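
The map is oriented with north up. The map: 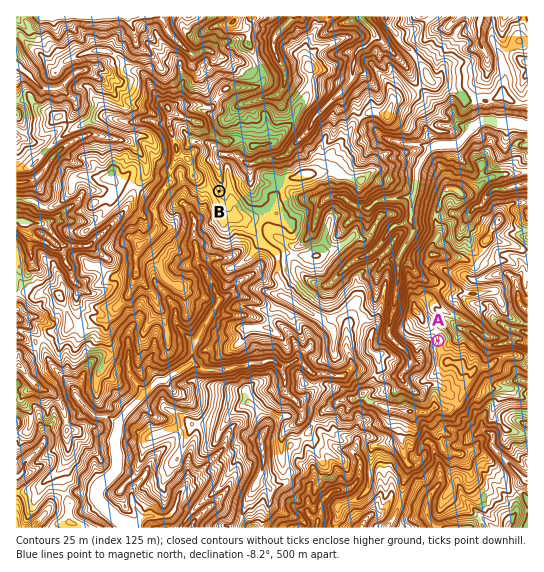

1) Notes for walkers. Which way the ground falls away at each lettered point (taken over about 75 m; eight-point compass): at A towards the W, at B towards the NE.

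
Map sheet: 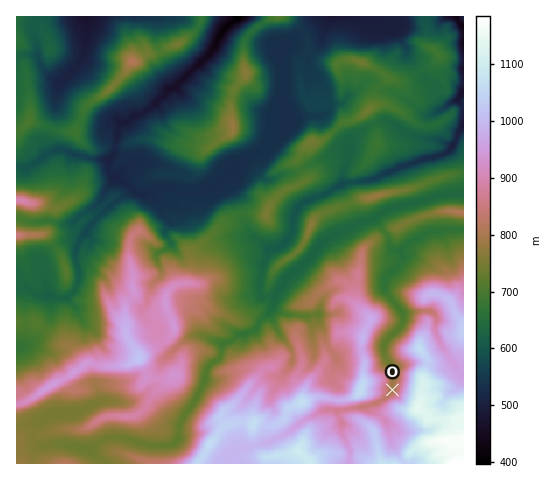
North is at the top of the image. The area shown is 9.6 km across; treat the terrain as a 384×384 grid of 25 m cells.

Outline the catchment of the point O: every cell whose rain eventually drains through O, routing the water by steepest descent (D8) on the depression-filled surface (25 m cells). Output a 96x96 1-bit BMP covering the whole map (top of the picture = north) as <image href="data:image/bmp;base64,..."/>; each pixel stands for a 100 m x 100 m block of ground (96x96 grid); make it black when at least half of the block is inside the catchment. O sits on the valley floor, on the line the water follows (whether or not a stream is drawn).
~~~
<image width="96" height="96" href="data:image/bmp;base64,Qk2+BAAAAAAAAD4AAAAoAAAAYAAAAGAAAAABAAEAAAAAAIAEAAATCwAAEwsAAAIAAAAAAAAA////AAAAAAAAAAAAAAAAAAAf//8AAAAAAAAGA4P///8AAAAAAAAP5/////8AAAAAAAAf//////8AAAAAAAAf//////8AAAAAAAAf//////8AAAAAAAAf//////8AAAAAAAAf//////8AAAAAAAAY//////8AAAAAAAAAf/////8AAAAAAAAAP////wAAAAAAAAAAP////AAAAAAAAAAAD///wAAAAAAAAAAAA///gAAAAAAAAAAAAAB/gAAAAAAAAAAAAAA/gAAAAAAAAAAAAAAAAAAAAAAAAAAAAAAAAAAAAAAAAAAAAAAAAAAAAAAAAAAAAAAAAAAAAAAAAAAAAAAAAAAAAAAAAAAAAAAAAAAAAAAAAAAAAAAAAAAAAAAAAAAAAAAAAAAAAAAAAAAAAAAAAAAAAAAAAAAAAAAAAAAAAAAAAAAAAAAAAAAAAAAAAAAAAAAAAAAAAAAAAAAAAAAAAAAAAAAAAAAAAAAAAAAAAAAAAAAAAAAAAAAAAAAAAAAAAAAAAAAAAAAAAAAAAAAAAAAAAAAAAAAAAAAAAAAAAAAAAAAAAAAAAAAAAAAAAAAAAAAAAAAAAAAAAAAAAAAAAAAAAAAAAAAAAAAAAAAAAAAAAAAAAAAAAAAAAAAAAAAAAAAAAAAAAAAAAAAAAAAAAAAAAAAAAAAAAAAAAAAAAAAAAAAAAAAAAAAAAAAAAAAAAAAAAAAAAAAAAAAAAAAAAAAAAAAAAAAAAAAAAAAAAAAAAAAAAAAAAAAAAAAAAAAAAAAAAAAAAAAAAAAAAAAAAAAAAAAAAAAAAAAAAAAAAAAAAAAAAAAAAAAAAAAAAAAAAAAAAAAAAAAAAAAAAAAAAAAAAAAAAAAAAAAAAAAAAAAAAAAAAAAAAAAAAAAAAAAAAAAAAAAAAAAAAAAAAAAAAAAAAAAAAAAAAAAAAAAAAAAAAAAAAAAAAAAAAAAAAAAAAAAAAAAAAAAAAAAAAAAAAAAAAAAAAAAAAAAAAAAAAAAAAAAAAAAAAAAAAAAAAAAAAAAAAAAAAAAAAAAAAAAAAAAAAAAAAAAAAAAAAAAAAAAAAAAAAAAAAAAAAAAAAAAAAAAAAAAAAAAAAAAAAAAAAAAAAAAAAAAAAAAAAAAAAAAAAAAAAAAAAAAAAAAAAAAAAAAAAAAAAAAAAAAAAAAAAAAAAAAAAAAAAAAAAAAAAAAAAAAAAAAAAAAAAAAAAAAAAAAAAAAAAAAAAAAAAAAAAAAAAAAAAAAAAAAAAAAAAAAAAAAAAAAAAAAAAAAAAAAAAAAAAAAAAAAAAAAAAAAAAAAAAAAAAAAAAAAAAAAAAAAAAAAAAAAAAAAAAAAAAAAAAAAAAAAAAAAAAAAAAAAAAAAAAAAAAAAAAAAAAAAAAAAAAAAAAAAAAAAAAAAAAAAAAAAAAAAAAAAAAAAAAAAAAAAAAAAAAAAAAAAAAAAAAAAAAAAAAAAAAAAAAAAAAAAAAAAAAAAAAAAAAAAAAAAAAAAAAAAAAAAAAAAAAAAAAAAAAAAAAAAAAAAAAAAAAAAAAAAAAAA="/>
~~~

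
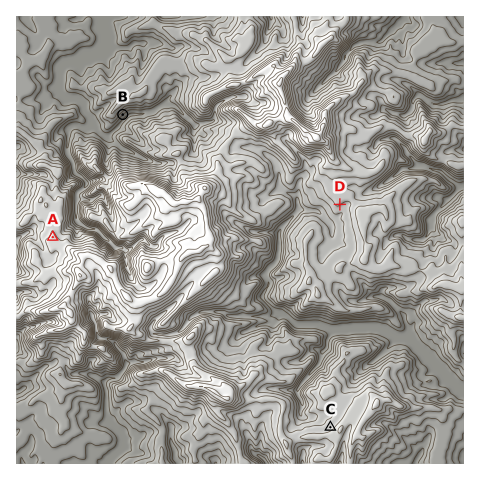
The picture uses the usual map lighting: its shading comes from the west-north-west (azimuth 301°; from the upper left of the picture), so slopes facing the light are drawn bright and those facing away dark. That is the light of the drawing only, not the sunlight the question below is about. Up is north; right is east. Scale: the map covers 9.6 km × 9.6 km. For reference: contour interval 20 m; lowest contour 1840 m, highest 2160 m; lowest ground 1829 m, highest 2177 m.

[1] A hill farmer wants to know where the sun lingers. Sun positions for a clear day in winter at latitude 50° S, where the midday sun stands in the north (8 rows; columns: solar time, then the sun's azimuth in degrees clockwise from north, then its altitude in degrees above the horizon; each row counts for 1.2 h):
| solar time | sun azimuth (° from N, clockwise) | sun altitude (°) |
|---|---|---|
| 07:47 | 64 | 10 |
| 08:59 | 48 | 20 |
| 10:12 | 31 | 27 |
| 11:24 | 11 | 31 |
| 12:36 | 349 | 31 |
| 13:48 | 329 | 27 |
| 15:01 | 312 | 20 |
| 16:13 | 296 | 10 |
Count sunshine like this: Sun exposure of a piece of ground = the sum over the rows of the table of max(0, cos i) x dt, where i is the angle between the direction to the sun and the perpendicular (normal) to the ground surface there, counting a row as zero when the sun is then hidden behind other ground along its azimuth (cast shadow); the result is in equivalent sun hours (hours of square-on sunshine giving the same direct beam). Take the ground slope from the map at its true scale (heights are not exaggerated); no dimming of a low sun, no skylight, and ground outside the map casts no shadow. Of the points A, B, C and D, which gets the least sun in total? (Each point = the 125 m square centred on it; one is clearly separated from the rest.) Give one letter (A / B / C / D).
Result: B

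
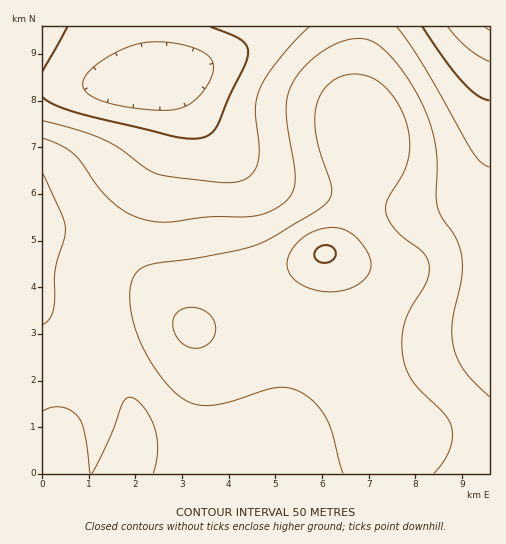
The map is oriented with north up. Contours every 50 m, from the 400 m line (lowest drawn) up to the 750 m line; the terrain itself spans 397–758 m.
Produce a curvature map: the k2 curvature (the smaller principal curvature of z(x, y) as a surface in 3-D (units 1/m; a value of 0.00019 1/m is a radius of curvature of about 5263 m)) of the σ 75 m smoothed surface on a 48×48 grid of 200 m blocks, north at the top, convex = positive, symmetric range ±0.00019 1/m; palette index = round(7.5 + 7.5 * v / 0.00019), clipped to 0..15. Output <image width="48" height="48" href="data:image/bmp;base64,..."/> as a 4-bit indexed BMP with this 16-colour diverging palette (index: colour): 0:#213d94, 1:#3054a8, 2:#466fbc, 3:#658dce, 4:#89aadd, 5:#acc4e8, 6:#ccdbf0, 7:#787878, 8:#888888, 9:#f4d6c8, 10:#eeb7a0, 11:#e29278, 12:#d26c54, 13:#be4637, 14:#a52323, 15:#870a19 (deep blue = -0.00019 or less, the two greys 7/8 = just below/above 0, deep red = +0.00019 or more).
<image width="48" height="48" href="data:image/bmp;base64,Qk32BAAAAAAAAHYAAAAoAAAAMAAAADAAAAABAAQAAAAAAIAEAAATCwAAEwsAABAAAAAAAAAAlD0hAKhUMAC8b0YAzo1lAN2qiQDoxKwA8NvMAHh4eACIiIgAyNb0AKC37gB4kuIAVGzSADdGvgAjI6UAGQqHAEIkd2MiRnd3d3d3d3d3d3eIiIiIiIh3d0Ikd3UiNmZ3d3d3d3d3d3eIiIiIiIiHd0Ikd4YyJWZmd3d3d3d3d3eIiIiJmZiHd0Ikd4dCJGZmZnd3d3d3d3d4iIiZmZiIdzIlZ4dCJGZmZmZ3d3d3d3d3eIiJmZmIdyIjVodCJGZmZmZmd3d3d3d3d4iIiZmIdzM0VodCE2ZmZmZmZnd3d3d3d3eIiImId0RFZ4dBFGZmd3d2Zmd3d3d3d3d3eIiId1VWeIYxFGd3d3d3Zmd3d3d3d3d3d3d4d2ZniHUhJXd3d3d3ZmZ3d3d3d3d3d3d3d3d4iHQRNniIiId3dmZ3d3d3d3d3ZmZmZniIiGMRN4iIiIh3dmZ3d3d3d3d3ZmZmZoh3h1ISWJmZmYh3dmZnd3d3d3d3ZmZmVXd3hkETaJmZmZiHdmZnd3d3d3d3ZmZmZXd3dTEUeZmqqZiHdmZnd3d3d3d2ZmZmZnd3dCEliZmqqZiHZmZmdmZnd3ZmZmZmZnd3YxE2iZmqqZh3ZmZmZmZmZmZmZmZmdnd3UhJHiJmZmYh2ZVVVVVVWZmZmZmZndnd2QhNXiImZmIdmVVVVVVVWZnd3d3ZmZnd2MSRniIiZiHZmVVREREVWZ3iIiHdmZnZlISV3d4iIh3ZmVUREVVVWZ4iImZdmZnZUITZ3d3iId3dmVURFaIZVZ3iImph2ZnZUISRnd3d3d3d2ZURGnep1Vnd4mphmVodlMjRWZ3d3d4d2ZURGv/2GVmd4mpdlVoh2VERWZ3d3eId2ZURGv/6GVmd3iYdlVoh2ZVVmZmZ3eId2VURFjLhUVWZmZ3ZVVoh3ZmZmZmZ3d3d2VERDMzIiNFVUVVVVZnd3d2ZmZmZ3d3d2VUQyEAABI0RERFVmZnd3d3dmZmZ3d3d2VUQyEAASM0RERVZmZ3d3d3dmVmZ3d3dlREMyIhIjRFVVVWZVZ3d3d3ZmZWZ3d3ZUREMzMzREVWZmZVZVVnd3d3dmZWZnd2VERENEVVVmZ3d3ZlZVVod3d3dmZmZ3d1RERERVZmd3iIiHdlVVRYd3d3d2Z3d3dlREREVWd3iIiZmIdlVVRIh3d3d3d3dmZUREVVVneImZmZmYdmVVRIiId3d3d3ZlVERFVVZ4iZmaqqqZh2VVRIiId3d3d3ZVRERVZmZ4iZmqqqqZh2VURHd3d3d3d2VEREVWdmZ4iZmqqqqph2VURDNEVWZmZlREREVnd2d4iZmaqqqph2VURAAAARIjNEM0RFZnh3d4iZmZqqmZh2VERAAAAAAAABIzRWZ3iHeImZmZmZmZh1RERBAAAAAAAAASNGd4iIeImZmZmZiIh1VERUQyEQAAAAAAAjRXiIeJmpmYiIiIdlVVVWZlVEMyEQAAAAEjRnd4mpmIiId3d2VVVnd3ZmZlVEMhAAAAE0VniZmId3d3d2VVZnd3d3dmZmVVQyEAABNFZ4iIiHeIh2VWZXd3d3dmZmZmZlQyEAAjRXeIiIiIh2VmVHd3d3d2VWZnd3dlMhABNFZ3iIh3dmZUIQ=="/>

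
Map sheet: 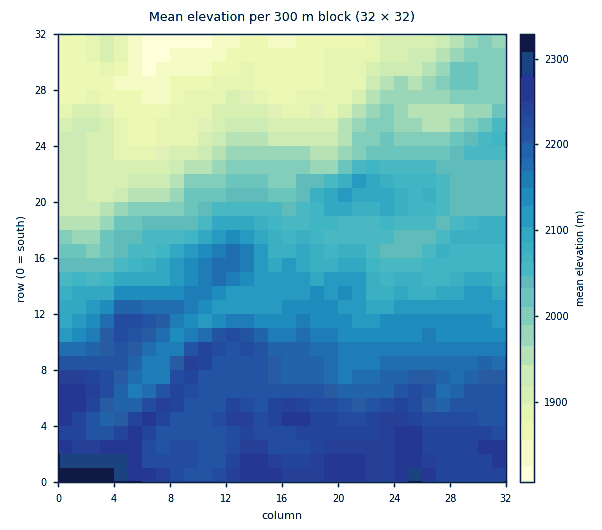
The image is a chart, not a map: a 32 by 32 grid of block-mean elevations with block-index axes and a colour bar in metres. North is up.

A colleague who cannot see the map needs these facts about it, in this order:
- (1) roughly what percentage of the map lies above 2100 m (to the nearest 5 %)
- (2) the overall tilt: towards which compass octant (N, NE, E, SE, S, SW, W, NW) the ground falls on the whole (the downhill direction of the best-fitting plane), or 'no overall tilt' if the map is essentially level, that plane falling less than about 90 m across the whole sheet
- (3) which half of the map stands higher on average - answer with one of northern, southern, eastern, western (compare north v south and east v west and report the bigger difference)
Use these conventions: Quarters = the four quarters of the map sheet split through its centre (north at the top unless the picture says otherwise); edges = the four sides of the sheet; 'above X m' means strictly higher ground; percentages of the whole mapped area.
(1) About 45 % of the map lies above 2100 m.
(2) The general tilt is down to the north (the land rises towards the south).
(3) On average the southern half of the map is the higher ground.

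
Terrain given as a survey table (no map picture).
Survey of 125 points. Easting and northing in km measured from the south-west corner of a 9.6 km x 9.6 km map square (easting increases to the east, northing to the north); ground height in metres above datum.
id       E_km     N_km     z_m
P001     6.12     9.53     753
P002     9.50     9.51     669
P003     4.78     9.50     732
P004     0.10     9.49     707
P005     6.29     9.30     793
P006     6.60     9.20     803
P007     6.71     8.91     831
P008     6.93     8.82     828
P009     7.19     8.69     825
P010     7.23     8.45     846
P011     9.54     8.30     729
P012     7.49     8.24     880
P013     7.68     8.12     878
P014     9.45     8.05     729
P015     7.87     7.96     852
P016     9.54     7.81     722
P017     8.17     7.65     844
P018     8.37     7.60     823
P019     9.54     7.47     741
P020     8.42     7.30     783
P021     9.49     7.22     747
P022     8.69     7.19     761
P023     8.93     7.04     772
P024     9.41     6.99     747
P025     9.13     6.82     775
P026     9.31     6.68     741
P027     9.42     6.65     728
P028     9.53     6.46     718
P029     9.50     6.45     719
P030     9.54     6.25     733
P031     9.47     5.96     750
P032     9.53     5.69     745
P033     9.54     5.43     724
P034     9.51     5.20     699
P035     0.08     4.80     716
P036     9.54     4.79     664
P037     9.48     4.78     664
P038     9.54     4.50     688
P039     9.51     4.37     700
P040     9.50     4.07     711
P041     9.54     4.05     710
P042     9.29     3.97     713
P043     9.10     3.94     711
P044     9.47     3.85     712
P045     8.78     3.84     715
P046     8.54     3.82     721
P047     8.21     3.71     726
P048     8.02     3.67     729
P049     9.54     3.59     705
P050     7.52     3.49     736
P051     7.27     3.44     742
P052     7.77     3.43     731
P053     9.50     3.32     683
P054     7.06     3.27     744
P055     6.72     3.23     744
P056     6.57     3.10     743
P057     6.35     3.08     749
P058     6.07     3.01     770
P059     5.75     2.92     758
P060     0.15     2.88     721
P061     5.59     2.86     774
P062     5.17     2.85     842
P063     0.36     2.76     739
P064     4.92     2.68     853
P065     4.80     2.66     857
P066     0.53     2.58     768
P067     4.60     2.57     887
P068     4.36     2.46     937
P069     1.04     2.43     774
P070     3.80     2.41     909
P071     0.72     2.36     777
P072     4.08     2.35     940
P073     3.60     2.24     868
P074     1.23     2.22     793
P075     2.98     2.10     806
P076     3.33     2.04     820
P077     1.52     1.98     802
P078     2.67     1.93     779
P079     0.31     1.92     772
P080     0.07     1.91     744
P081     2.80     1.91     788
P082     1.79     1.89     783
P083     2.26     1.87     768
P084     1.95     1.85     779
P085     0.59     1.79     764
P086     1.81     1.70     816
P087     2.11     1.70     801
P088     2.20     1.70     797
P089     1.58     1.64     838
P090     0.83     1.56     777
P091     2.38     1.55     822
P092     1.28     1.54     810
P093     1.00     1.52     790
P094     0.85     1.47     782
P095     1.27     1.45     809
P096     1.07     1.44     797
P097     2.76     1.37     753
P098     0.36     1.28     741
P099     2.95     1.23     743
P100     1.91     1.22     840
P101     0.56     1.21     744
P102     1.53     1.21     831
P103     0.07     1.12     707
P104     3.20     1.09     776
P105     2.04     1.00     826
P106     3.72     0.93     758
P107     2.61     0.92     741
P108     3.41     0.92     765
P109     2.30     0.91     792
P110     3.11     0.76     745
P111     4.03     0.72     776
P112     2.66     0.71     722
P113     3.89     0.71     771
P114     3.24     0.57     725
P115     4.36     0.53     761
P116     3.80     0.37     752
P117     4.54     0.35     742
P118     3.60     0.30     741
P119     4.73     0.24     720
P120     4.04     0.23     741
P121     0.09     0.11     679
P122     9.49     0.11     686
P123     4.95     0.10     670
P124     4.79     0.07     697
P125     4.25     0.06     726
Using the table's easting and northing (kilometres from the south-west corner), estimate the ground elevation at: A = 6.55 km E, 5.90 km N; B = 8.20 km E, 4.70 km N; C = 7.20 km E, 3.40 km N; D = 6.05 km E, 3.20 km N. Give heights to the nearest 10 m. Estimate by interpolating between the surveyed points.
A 820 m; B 700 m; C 740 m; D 780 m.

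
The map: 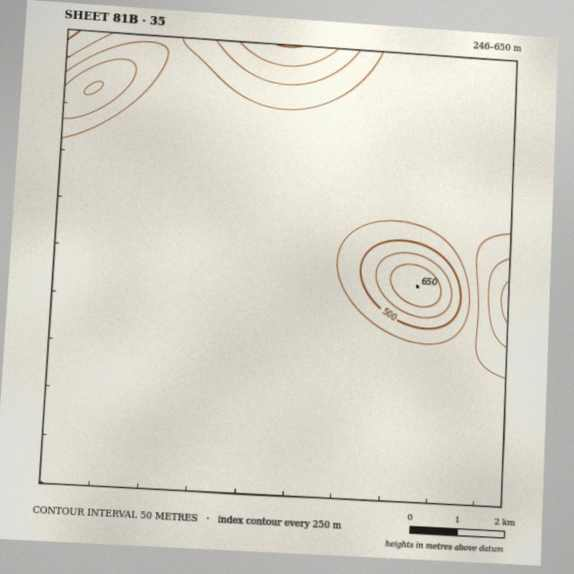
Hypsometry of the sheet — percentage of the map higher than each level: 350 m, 96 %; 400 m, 90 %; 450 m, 6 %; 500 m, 3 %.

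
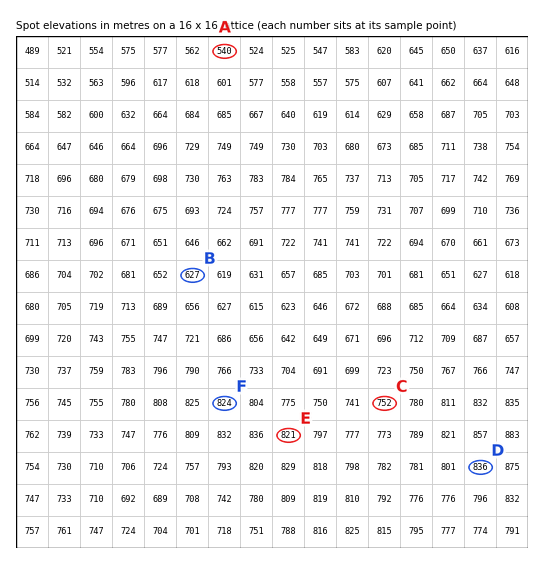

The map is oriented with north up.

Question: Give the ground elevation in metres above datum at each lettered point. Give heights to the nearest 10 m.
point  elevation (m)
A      540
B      630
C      750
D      840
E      820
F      820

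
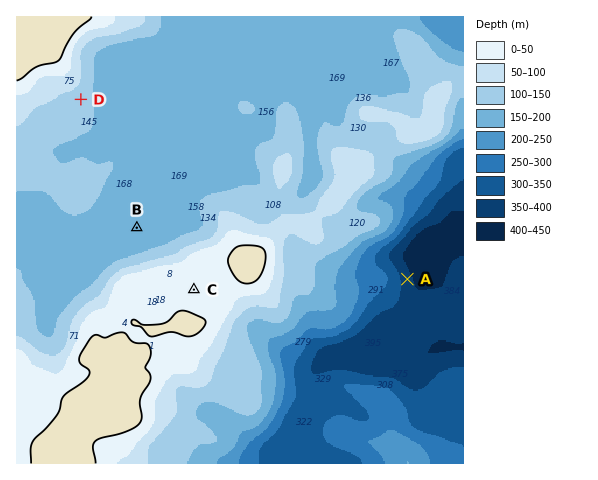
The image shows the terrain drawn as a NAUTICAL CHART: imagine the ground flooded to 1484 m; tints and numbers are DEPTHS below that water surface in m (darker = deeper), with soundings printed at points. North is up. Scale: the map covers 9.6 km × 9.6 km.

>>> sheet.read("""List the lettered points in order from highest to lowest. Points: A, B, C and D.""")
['C', 'D', 'B', 'A']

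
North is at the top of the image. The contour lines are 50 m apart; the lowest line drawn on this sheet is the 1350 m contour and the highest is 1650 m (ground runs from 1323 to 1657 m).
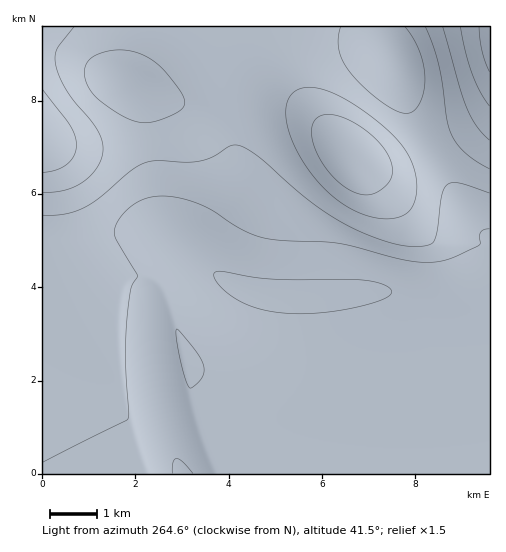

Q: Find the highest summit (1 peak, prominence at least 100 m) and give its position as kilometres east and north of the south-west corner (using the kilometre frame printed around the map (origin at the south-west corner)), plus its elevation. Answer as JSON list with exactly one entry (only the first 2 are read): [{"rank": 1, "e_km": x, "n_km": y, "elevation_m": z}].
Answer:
[{"rank": 1, "e_km": 5.51, "n_km": 3.81, "elevation_m": 1657}]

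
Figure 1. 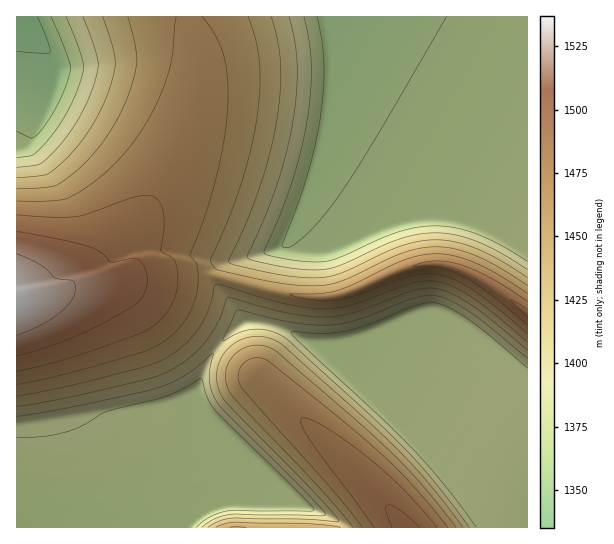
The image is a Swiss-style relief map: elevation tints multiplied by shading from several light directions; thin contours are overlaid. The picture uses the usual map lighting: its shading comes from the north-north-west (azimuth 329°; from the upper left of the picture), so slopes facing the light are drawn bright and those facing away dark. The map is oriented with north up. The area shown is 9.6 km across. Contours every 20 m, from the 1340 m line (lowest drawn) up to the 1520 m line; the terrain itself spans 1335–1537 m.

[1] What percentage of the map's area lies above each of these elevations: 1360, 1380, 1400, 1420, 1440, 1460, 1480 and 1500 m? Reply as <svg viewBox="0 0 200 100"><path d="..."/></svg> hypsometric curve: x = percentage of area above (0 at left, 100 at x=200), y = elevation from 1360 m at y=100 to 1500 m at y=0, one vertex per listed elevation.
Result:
<svg viewBox="0 0 200 100"><path d="M185 100l-74-14-13-15-14-14-17-14-21-14-25-15-12-14"/></svg>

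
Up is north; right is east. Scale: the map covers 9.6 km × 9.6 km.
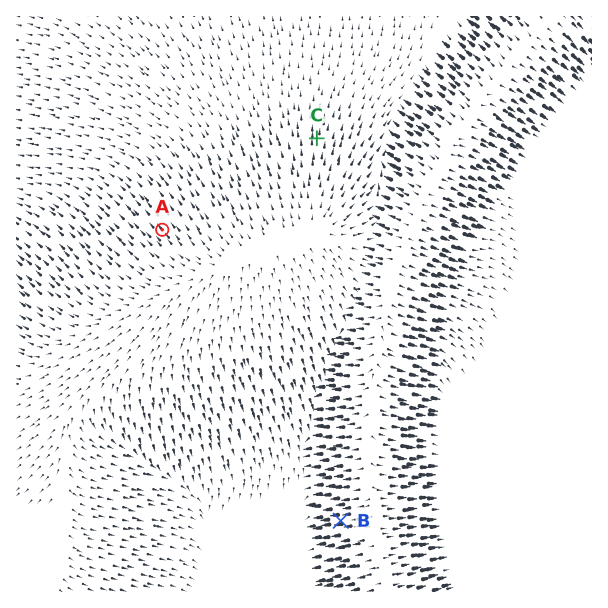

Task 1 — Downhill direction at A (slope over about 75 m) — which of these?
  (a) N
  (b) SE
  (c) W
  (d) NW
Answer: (d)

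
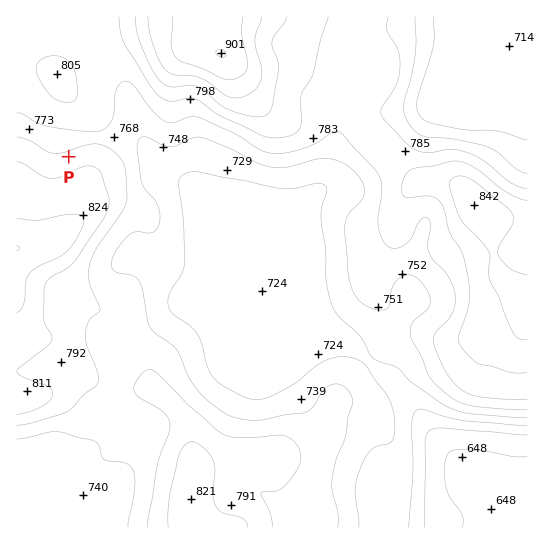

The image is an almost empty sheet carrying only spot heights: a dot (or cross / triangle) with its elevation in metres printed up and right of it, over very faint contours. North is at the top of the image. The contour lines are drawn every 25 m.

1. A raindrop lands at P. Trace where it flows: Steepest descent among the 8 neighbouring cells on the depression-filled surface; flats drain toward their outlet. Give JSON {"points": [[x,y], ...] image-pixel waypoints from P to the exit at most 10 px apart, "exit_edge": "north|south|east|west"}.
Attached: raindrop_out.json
{"points": [[69, 157], [70, 146], [81, 138], [91, 138], [102, 138], [113, 138], [123, 138], [134, 138], [145, 147], [154, 158], [162, 169], [173, 175], [183, 181], [194, 191], [205, 202], [215, 213], [226, 223], [237, 234], [247, 245], [258, 255], [269, 266], [279, 277], [290, 287], [301, 298], [311, 309], [322, 319], [333, 330], [343, 341], [354, 351], [365, 359], [375, 367], [386, 377], [397, 387], [407, 398], [417, 409], [423, 419], [433, 430], [443, 441], [453, 451], [459, 462], [470, 473], [481, 483], [483, 494], [494, 495], [505, 495], [515, 495], [526, 495], [527, 495]], "exit_edge": "east"}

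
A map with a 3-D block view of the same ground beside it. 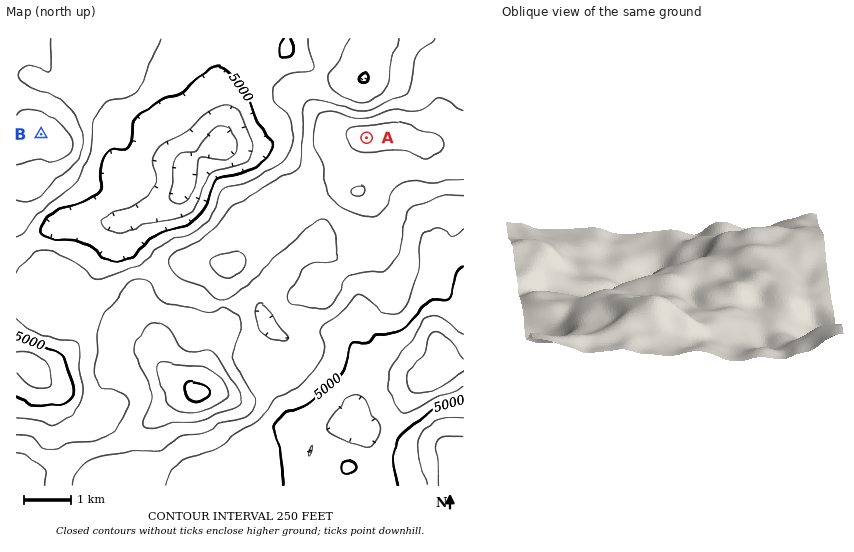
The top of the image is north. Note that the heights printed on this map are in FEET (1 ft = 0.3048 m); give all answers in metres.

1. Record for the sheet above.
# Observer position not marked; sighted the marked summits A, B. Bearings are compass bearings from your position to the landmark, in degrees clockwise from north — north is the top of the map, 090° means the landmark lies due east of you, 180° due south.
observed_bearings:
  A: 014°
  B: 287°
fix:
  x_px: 344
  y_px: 227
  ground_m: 1710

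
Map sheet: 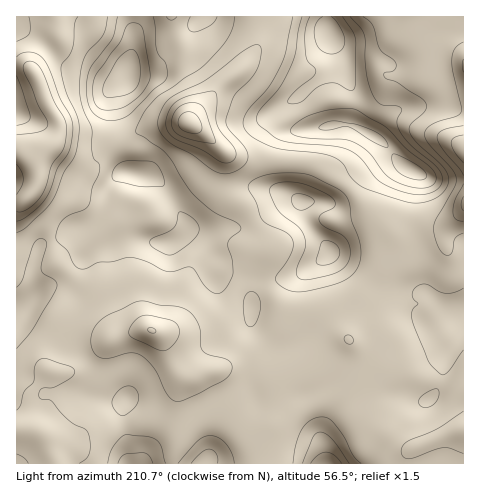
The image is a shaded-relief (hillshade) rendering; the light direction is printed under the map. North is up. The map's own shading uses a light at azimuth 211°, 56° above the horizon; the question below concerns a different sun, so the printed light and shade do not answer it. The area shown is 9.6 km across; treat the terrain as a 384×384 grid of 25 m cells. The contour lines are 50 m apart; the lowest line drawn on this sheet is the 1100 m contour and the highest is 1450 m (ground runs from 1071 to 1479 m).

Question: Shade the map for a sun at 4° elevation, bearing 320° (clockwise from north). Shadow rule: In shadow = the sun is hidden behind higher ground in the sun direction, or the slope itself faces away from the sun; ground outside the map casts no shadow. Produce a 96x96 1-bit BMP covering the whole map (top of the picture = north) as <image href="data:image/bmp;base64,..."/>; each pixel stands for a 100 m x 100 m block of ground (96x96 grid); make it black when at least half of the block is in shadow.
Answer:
<image width="96" height="96" href="data:image/bmp;base64,Qk2+BAAAAAAAAD4AAAAoAAAAYAAAAGAAAAABAAEAAAAAAIAEAAATCwAAEwsAAAIAAAAAAAAA////AAAAAAAAAAAHAB4AAAAAAAAAAAADAAwAAAAAAAAAAAADAAAAAAAAAAAAAAAAAAAAAAAACAAAAAAAAAAAAAAAH4AAAAAAAAAAAAAAD/8AAAAAAAAAAAAAB/8gAAAAAAAAAAAAA//wAAAAAAAAAAAAAf/wAABwAAAAAAAAAP/gAAD4AAAAAAAAAf8AAAD4AAAAAAAAAP8AAADwAAAAAAAAAP4AAABwAAAAAAAAAD4AAAAAAAAAAAAAAB8AAAAAAAAAAAAAAB8AAAAAAAAAAAAAAA8AAAAAAAAAAAAAAA8DgAAAAAAAAAAAAA8PwAAAAAAAAAAAAA8/4AAAAAAAAAAAAA//wAAAACAAAAAAAAf/wAAAACAAAAAAAAf/wAAAAAAAAAAAAAf/wAAAAAAAAAAAAAP/wDAAAAAAAAAAAAH/4HwfAAAAAAAAAAH/4P//gAAAAAAAAAD/4P//4AAIAAH/AAB/4P//8AAMAAP/gAB/4H//8AAMAA//gAA/4H//8AAOAB//gAAf4B//8AAGAH//AAAf4AP/4AAEA///AAAPwAH5wAAAD///AAAHwABgAAAAH///AAADgAAAAAAAP//+AAAAAAAADAAAH//+AAAAAAAAPgAAD//8AAAAAMAAfgAAB//8AAAAAeAA/wAAA//8AAAAAceB/wAAAf/4AAAGAc+B/4AAAH/4AAAHAAeY/8AAAB/4AAAHAAMA/8AAAA/wAAECAAAAf+AAAAfwAAcAAAAAP+AAAAPgAB8AAAAAD+AAAAHAAD8AAAAAB+AAAABgAH8AAAAAAcAAAADAAP8AAAAAAAAAAH/AAf8AAAAAAAAAAf/Af/8AAAAAAAAAB//B//8AAAAAAAAAB/+H//8AAAAOAAAAB/+f///gAAA/AAAAA/8////wAB//AAAAAAB////4AB//AAAAAAD////4AA//AAAAAAP////4AA/+AeAAAA/////wAAf+B/AAAD/////wAAGMD/gAAH/4f//gAAAAP/wAAf/4ADkAAAAAf/wAD//4AAMCAAAA//4AP//wAA8PgAAB//4A///wAB8fgAAf//4B///wAH8/wAD///4D///wAP//wAH///wH///gA///wAf///wP///AB///gA////gAH/+AH///gB////AAAH8AP///AB////AAAAAAf//8AD////AAAAAAf//8AH////AAAAAAP//8AH////AAAAAAH/P8AD////gAAAAAA4D8AB////gAAAAHAAD4AA////wAAOAfgAD4AAf///4AAOA/wAD+AAH///4AAGB/wAH+AAD///+AAAB/gAH+AAB////AAAD/gAP+AAB////gAAH/gAP+AAB/9//wAAf/AAf+AAA/4f/wAA//AAf8AAA/Yf/wAB/+AAf8AAA/AP/wAD/+AAf8AAA/AH/wAB/+AAf4AAAfgH/wAA/+AAfwAAAfgP/gAAf8AAMAAAAfA//AAAP8AAAAAAAfA//AAAAcAAAAAAAPAf+AAAAAAAAAAAAPAP+AAAAAAAAAAAAGAD8AAAAAAAA="/>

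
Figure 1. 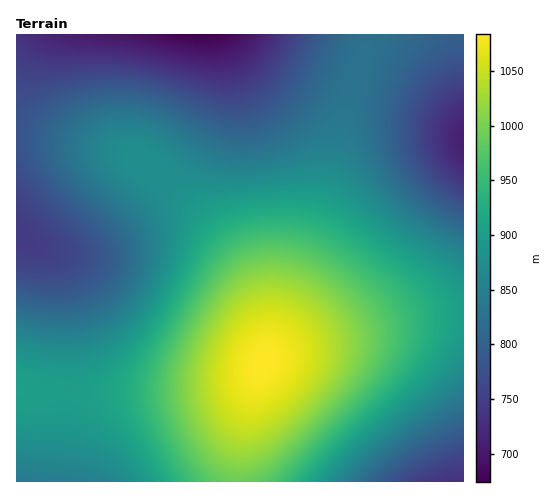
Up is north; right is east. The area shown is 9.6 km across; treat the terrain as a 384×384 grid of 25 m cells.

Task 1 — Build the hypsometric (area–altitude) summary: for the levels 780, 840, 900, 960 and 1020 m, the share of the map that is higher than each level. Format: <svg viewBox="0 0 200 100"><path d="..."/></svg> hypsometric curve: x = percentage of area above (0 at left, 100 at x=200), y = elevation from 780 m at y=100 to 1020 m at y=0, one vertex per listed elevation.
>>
<svg viewBox="0 0 200 100"><path d="M168 100l-45-25-47-25-33-25-23-25"/></svg>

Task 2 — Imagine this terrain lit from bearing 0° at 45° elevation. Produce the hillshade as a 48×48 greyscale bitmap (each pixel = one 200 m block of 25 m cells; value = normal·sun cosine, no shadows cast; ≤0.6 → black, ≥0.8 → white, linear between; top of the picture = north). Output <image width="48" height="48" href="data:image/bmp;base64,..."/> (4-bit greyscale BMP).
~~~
<image width="48" height="48" href="data:image/bmp;base64,Qk32BAAAAAAAAHYAAAAoAAAAMAAAADAAAAABAAQAAAAAAIAEAAATCwAAEwsAABAAAAAAAAAAAAAAABEREQAiIiIAMzMzAERERABVVVUAZmZmAHd3dwCIiIgAmZmZAKqqqgC7u7sAzMzMAN3d3QDu7u4A////AGZmZmZmZmZmZmVVVVVURERERERERERVVWZmZmZmZmZmZmVVVVVURERERERERERVVWZmZmZmZmZmZmZlVVVVREREMzMzREREVWZmZmZmZmZmZmZmVVVVRERDMzMzM0RERWZmZmZmZmZmZmZmZlVVVEREMzMzM0RERWZmZmZmZmZmZmZmZmVVVUREMzMzMzRERGZ3d3d3d3d3dmZmZmZlVVRERDMzM0RERHd3d3d3d3d3d3d3ZmZmVVVERERERERERHd4iIiIh3d3d3d3d3ZmZVVVRERERERERYiIiIiIiIiIiHd3d3d2ZmVVVVREREREVYmZmZmZmYiIiIiIh3d3dmZmVVVVVVVVVZmZmZmZmZmZmIiIiIh3d3dmZmZlVVVVVaqqqqqqqqmZmZmZiIiIiHd3d2ZmZmZmZru7u7u6qqqqqZmZmZmIiIiId3d3dmZmZru7u7u7u6qqqqmZmZmZmYiIiIh3d3d3ZrzMy7u7u7uqqqqqqZmZmZmZmIiIiHd3d8zMzMy7u7u6qqqqqqqqqZmZmZmYiIiHd8zMzMy7u7u6qqqqqqqqqqqqmZmZmYiIiMzMzMu7u7u6qqqqqqqqqqqqqqqZmZmYiMzMu7u7u7qqqqqqu7u7uqqqqqqqmZmZmcu7u7u7qqqqqqqru7u7u7u6qqqqqqqZmbu7u6qqqqqqqqqru7u7u7u7uqqqqqqqqruqqqqZmZmZqqqru7u7u7u7u7uqqqqqqqqpmZmYiImZmqqru7u7u7u7u7u7u7u7u5mZiIiIiIiImaqru7u7u7u7u7u7u7u7u5iIh3d3d3eIiZqru7zMy7u7u7u7u7u8zIh3d2ZmZnd4iZqru7zMy7u7u7u7u7zMzId3ZmZmZmZ3iZqru8zMy7u7u7u7u7zMzHd2ZmVVVmZ3iJqru8zMy7u7u7u7u7zMzHdmZlVVVmZ3iJqru8zMy7u7u6u7u7zMzHZmZVVVVmZ3iZqru8zMy7u7uqqru7vMzHZmZlVWZmd4iZqru8zMu7u7qqqqu7u7vHZmZmZmZneIiaqru8zLu7u6qqqqqru7u3d2ZmZnd3iImaq7u7y7u7uqqqqqqqqqu3d3d3d3iIiZmqq7u7u7u7qqqqqZqqqqqnd4iIiIiZmaqqu7u7u7u6qqqZmZmZmZmYiIiZmZmqqqu7u7u7u7uqqqmZmZmIiIiIiZmaqqqru7u7u7u7u7uqqpmZmIiIiHd5mZqqq7u7u8zMy7u7u7qqqZmZiIiHd3d5mqq7u7zMzMzMzLu7u6qqqZmYiId3d2Zpmqu7vMzMzMzMzMu7u6qqmZmYiHd3ZmZpqqu8zMzN3czMzMu7uqqqmZmIiHd3ZmVZqru8zM3d3dzMzLu7uqqqmZmIiHd2ZmVaqru8zM3d3dzMzLu7uqqpmZmIiHd2ZmVaqru8zMzd3czMzLu7qqqpmZmYiHd3ZmZZqru7zMzMzMzMy7u7qqqpmZmYiId3dmZpqqu7vMzMzMzMu7u7qqqqmZmZiIh3d2Zpqqq7u7zMzMzLu7u7qqqqmZmZiIiHd3Zg=="/>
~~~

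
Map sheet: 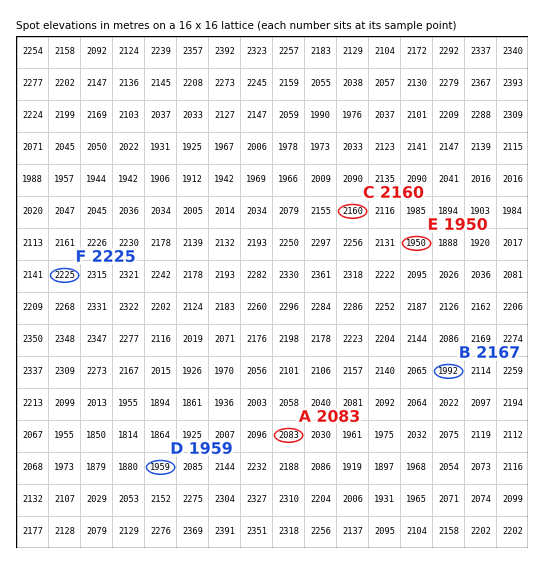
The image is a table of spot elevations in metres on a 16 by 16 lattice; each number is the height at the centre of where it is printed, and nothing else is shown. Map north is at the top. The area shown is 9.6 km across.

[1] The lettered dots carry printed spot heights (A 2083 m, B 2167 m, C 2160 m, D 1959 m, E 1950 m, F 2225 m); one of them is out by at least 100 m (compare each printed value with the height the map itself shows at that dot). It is B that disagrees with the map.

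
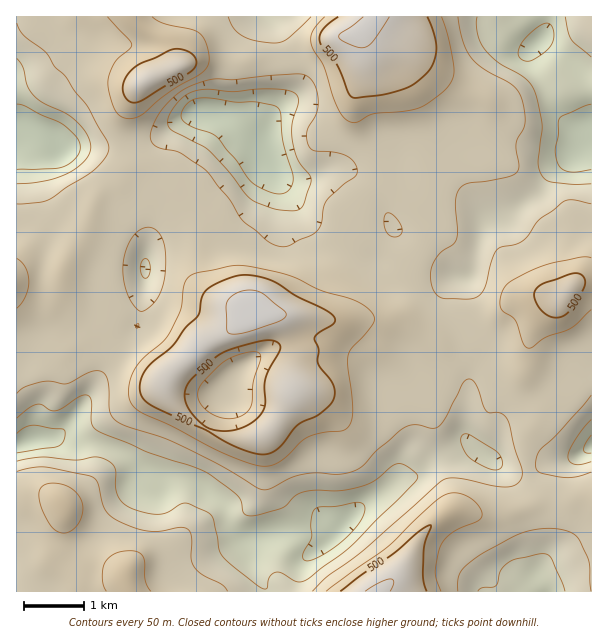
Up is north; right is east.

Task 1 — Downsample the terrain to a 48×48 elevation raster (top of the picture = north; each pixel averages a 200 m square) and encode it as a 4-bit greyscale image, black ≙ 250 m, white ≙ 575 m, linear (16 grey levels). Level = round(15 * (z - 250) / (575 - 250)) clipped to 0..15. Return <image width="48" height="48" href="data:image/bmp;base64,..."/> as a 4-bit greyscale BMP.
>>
<image width="48" height="48" href="data:image/bmp;base64,Qk32BAAAAAAAAHYAAAAoAAAAMAAAADAAAAABAAQAAAAAAIAEAAATCwAAEwsAABAAAAAAAAAAAAAAABEREQAiIiIAMzMzAERERABVVVUAZmZmAHd3dwCIiIgAmZmZAKqqqgC7u7sAzMzMAN3d3QDu7u4A////AHd4iJm7qId3d2VVVWib3u7cuXZVREM0Z3iIiJq7qHd3dlRFREZ5vN7cqHZlVENFZ3iIiJmrqHd2ZUM0QzRXis3cqHd2VURFZ3iIiImZmHd2VDMzMyI1aJvMuYd3ZlVWZ3iJmIiId3d2VDMjMyIiRnm8upiHd2Zmd4iaqYd3dmd2VDMzMyIhNWebu6mYiHd3d4ibuYdlVVZlREVUQyIiI1Z5q7qZiIh3eImruYdUQ0REM0VmVDMzI0VnmqqYiIh4iImqqHZDMzRDNFZ3ZVVVRERVeJiHd3d3iIiIh3ZDMzNEVneId2Z2ZURFZ3dmZnd3d2d2ZmVDM0RVZ4mZh3d3dlVVVmVUVndmVTNERERERVZniavLqIeId2ZWVVVEV3dlQxEiM0RFZneJu83dupiIiHdmZlRVZ3d2UiIiNEVnd4mru8zdy6qZmHd3d2VmZ3d3ZENDM1Z4iavLqZvN3MuqmHd3d2Znd3d3dmVVRFeJrMy5iIm93dy6mHd3d3Z3d3d3d3ZmZVeJzdy5h4m97tzKiHd3d3d3d4d3d3d3dmeJze25h4m93dy6iHd3d3d3eIh3d3d3d3d5vd3bmIis3cy5iIh3d3d3iIiHd3d3d3d4m83typirzMu5mIiHd3d3iJmHd3d3h3d3ibze3cu7zMu6mYiIiHd3iJmId3d3h3d3eJvd7u3dzMu6qZiIiHd3iaqZiIiIiHd3d4q83u7u7czLqZmIh3d4iau7qZiIiHd3d4ms3u7u7cy6qZmId3d4mrvMupmIiHd3Z3ms3u7u3LqpmYiId3d4mrzNy6mJiHd2Vnmrzd3cupmZiId3dmZnmrvMy6mJmHd2VXiZq7u6mYiIh3d3dlVniZq7y5iJmHd2VXiIiZiIiIiId3d3d2ZniImZqpiIiId3VniIiId3d3d3d3d3d3Zmd3iIiYiIiId3ZneId3d3d3d3d3d3d3ZWZnd4iHd3iIh3d3d3d3d2Zmd3d3d3d3ZVVmd3d3d3eIh3d3d3d3ZlVWd3d3d3d3ZVVWd3d3d3eIh3d3d3d2VENFd3d3d3d3ZmZVZnd2Znd4h3d3d3d1QyI1Z3d3d3d3d2ZmVWZkRFZ3eHd3d3dkIRE1Znd3d3d3d3d2VENCIiNXd3d3d3ZDERJFZnd3d3d3d3d2UyIhERE2d3d3dmQyEBJXd3d3d3d3d3d2UyERERE1d3d2ZUMhERNnd3d3d3d3d3d2UyERERJGeIh1QyIRERNnd4iIiId3d3d3UyEREjRniZl1MhERESNXeJqZiIiHeIh3UyISNFZ3iruXQhEiIiNWebuqqpmIiIh3UzMkVmd4m8y5dDNERERWirzMu7qZiIh2REQ0Vnd4m83cuHZ2ZmZniszMzLupiIdlREREZ3d4mr3d3Kh4d3d3m83dzMu5h3ZDNENFZ3eImavMzKmIiHd4rN7t3cy5dlQyIzRGd3eIiZqru6h3d3d5ve7u3dy5dUQyIjRXd3iIiaq7qph3dmZ5ze7u3dyoZUQzIkVnd3iImrupiId3ZVZorN7u7duoZURDM0Zw=="/>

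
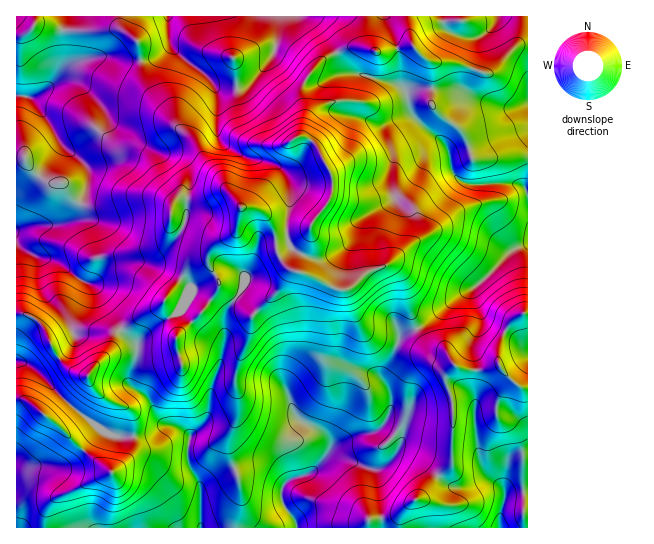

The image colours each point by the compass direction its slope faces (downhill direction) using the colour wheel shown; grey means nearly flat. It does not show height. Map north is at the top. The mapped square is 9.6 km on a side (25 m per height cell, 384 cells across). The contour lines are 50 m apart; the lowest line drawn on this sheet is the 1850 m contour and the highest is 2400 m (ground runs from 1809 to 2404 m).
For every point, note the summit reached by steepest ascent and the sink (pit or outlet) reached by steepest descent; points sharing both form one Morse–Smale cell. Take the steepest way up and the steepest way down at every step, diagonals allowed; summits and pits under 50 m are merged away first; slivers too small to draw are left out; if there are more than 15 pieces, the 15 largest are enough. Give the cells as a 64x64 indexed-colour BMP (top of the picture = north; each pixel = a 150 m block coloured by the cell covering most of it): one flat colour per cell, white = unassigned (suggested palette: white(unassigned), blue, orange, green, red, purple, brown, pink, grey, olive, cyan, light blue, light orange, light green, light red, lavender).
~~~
<image width="64" height="64" href="data:image/bmp;base64,Qk12CAAAAAAAAHYAAAAoAAAAQAAAAEAAAAABAAQAAAAAAAAIAAATCwAAEwsAABAAAAAAAAAA////ALR3HwAOf/8ALKAsACgn1gC9Z5QAS1aMAMJ34wB/f38AIr28AM++FwDox64AeLv/AIrfmACWmP8A1bDFAN3d3d3d3MzMzMzMwAAAERERERERERERAP///////wAA3d3d3d3czMzMzMzAAAAREREREREREREA////////8ADd3d3d3d3MzMzMzMAAABEREREREREREAAP///////wAN3d3d3d3czMzMzMwAAAEREREREREREQAAD///////AA3d3d3d3dzMzMzMzAAAARERERERERERAAAA//////+ZDd3d3d3d3MzMzMzMAAABEREREREREREAAAAP+Zn/+Zmd3d3d3d3czMzMzMAAAAEREREREREREQAAAACZmZmZmZ3d3d3d3QDMzMzMwAAAEREREREREREYgAAACImZmZmZkAAAAN3QAAzMzMzAAAARERERERERiIiIAAiIiJmZmZmQAAAAAAAAAMzMzAAAABEREREREYiIiIiIiIiImZmZmZAAAAAAAAAAAADMARAAERERERERGIiIiIiIiIiZmZmZkAAAAAAADuAAAAABERARERERERERGIiIiIiIiJmZmZmQAAAAAA7u7gAAARERERERERERERERERiIiIiImZmZmZAAAAAA7u7uAAERERERERERERERERERGIiIiIiZmZmZkAAAAA7u7uAAERERERERERERERERERERiIiIiJmZmZmQAAAA7u7uAAARERERERERERERERERERGIiIiImZmZmZAAAA7u7gAAAREREREREREREREREREREYiIiImZmZmZkAAA7u7gAAAREREREREREREREREREREYiIiIiZmZmZmQAA7u7gAAARERERERERERERERERERERiIiIiJmZmZkAAA7u6qAAABERERERERERERERERERERGIiIiImZmZkAAO7u6qqgAAARERERERERERERERERERERiIiIiLu7sAAO7u6qqqoAABERERERERERERERERERERGIiIiLu7uwAA7u7qqqqqAAERERERERERERERERERERERiIi7u7u7AADu7qqqqqoAERERERERERERERERERERERGIi7u7u7uwAO7uqqqqqqERERERERERERERERERERERERi7u7u7u7AA7uqqqqqqpBERERERERERERERERERERERESu7u7u7uwDuqqqqqqpERBERERERERERERERERERERERIru7u7u7sKqqqqqqpERERBERERERERERERERERERERIiIru7u7u7qqqqqqqkREREQREREREREREREREREREREiIiK7u7u7uqqqqqqkRERERBERERERERERERERERERESIiIiu7u7u6qqqqqkREREREQRERERERERERESIhERERIiIiIiu7u7qqqqpEREREREREEREREREREREiIiIRERIiIiIiIru7uqqqpERERERERERBERERERERIiIiIiIRIiIiIiIiK7u6qqREREREREREREQREREREREiIiIiIiIiIiIiIiIiu7pEREREREREREREREEREREREQZmYiIiIiIiIiIiIiIrtERERERERERERERERBEREREQBmZmYiIiIiIiIiIiIiIkREREREREREREREREERERERAAZmZiIiIiIiIiIiIiIiRERERERERERERERBEREREVV3dmZmYiIiIiIiIiIiIiJEREREREREREREERERERERVXd2ZmZiIiIiIiIiIiIiIkREREREREREREERERERERVVd3dmZmZiIiIiIiIiIiIiRERERDMzREREQxERERFVVVV3d3ZmZmYiIiIiIiIiIiJERERDMzMzMzMzMzMRFVVVVXd3dmZmZmIiIiIiIiIiIkRERDMzMzMzMzMzMzNVVVVVd3d2ZmZmYiIiIiIiIiIiREQzMzMzMzMzMzMzM1VVVVV3d3ZmZmZiIiIiIiIiIiJEMzMzMzMzMzMzMzM1VVVVV3d3dmZmZmIiIiIiIiIiIkMzMzMzMzMzMzMzM1VVVVV3d3d2ZmZmYiIiIiIiIiIiMzMzMzMzMzMzMzM1VVVXd3d3d2ZmZmZiIiIiIiIiIiIzMzMzMzMzMzMzMzVVV3d3d3d3ZmZmZmZiIiIiIiIiIjMzMzMzMzMzMzMzVVV3d3d3d3ZmZmZmZmZiIiIiIiIiMzMzMzMzMzMzMzVVV3d3d3d3ZmZmZmZmZmYiIiIiIiIzMzMzMzMzMzMzVVVXd3d3d3dmZmZmZmZmYiIiIiIiIjMzMzMzMzMzMzVVVVd3d3d3d2ZmZmZmZmYiIiIiIiIiMzMzMzMzMzMzNVVVV3d3d3d3ZmZmZmZmYiIiIiIiIiIzMzMzMzMzMzNVVVVXd3d3d3dmZmZmZmZiIiIiIiIiIjMzMzMzMzMzNVVVVVd3d3d3d2ZmZmZmZmIiIiICIiIiMzMzMzMzMzNVVVVVVVVXd3d3ZmZmZmZgAAAAAAIiIiIzMzMzMzMzM1VVVVVVVVV3d3d2ZmZmAAAAAAAAAiIiIjMzMzMzMzMzVVVVVVVVVVd3d3ZmYAAAAAAAAAAAACIiMzMzMzMzMzNVVVVVVVVVVXd3d2YAAAAAAAAAAAAAAiIzMzMzMzMzNVVVVVVVVVVVd3d3dwAAAAAAAAAAAAAAIjMzMzMzMzM1VVVVVVVVVVV3d3dwAAAAAAAAAAAAAAAAMzMzMzMzM1VVVVVVVVVVVVd3d3AAAAAAAAAAAAAAAAAzMzMzMzM1VVVVVVVVVVVVV3d3AAAAAAAAAAAAAAAAADMzMzMzMzVVVVVVVVVVVVVXd3AAAAAAAAAAAAAAAAAA"/>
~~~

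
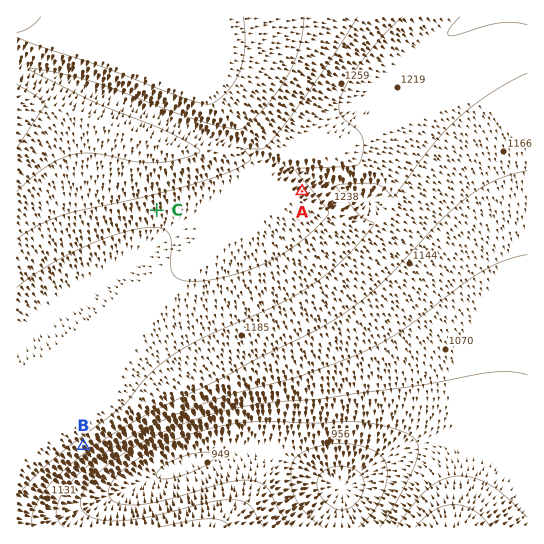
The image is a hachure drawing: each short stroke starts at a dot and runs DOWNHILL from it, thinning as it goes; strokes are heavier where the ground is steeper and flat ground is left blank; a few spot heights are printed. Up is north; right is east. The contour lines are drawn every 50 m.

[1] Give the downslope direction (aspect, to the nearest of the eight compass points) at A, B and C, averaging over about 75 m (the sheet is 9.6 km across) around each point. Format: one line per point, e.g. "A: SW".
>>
A: NE
B: SE
C: S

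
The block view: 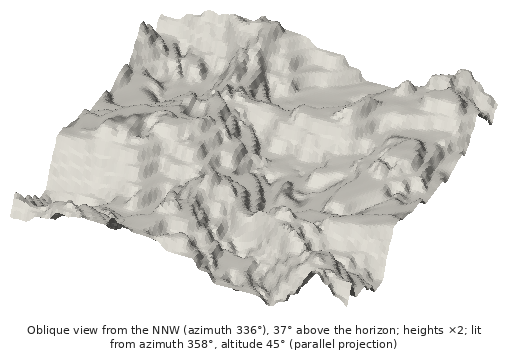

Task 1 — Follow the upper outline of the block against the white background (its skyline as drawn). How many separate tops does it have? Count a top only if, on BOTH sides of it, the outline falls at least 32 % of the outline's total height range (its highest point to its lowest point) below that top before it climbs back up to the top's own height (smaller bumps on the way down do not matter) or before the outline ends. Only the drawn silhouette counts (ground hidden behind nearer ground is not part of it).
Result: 1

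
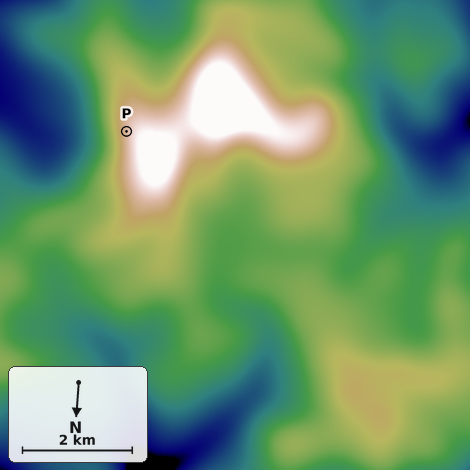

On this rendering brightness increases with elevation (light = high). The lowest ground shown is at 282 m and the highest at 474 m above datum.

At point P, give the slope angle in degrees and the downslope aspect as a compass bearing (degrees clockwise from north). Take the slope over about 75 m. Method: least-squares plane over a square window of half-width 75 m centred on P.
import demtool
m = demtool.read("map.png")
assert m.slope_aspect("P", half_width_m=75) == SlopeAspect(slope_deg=6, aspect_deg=86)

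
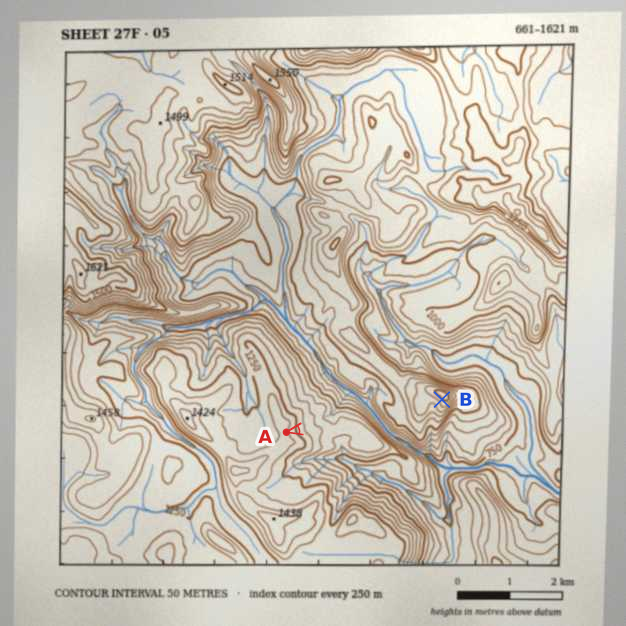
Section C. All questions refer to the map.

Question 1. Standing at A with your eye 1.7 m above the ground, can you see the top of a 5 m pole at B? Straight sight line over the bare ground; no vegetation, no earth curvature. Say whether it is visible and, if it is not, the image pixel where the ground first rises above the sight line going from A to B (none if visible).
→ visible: true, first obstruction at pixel None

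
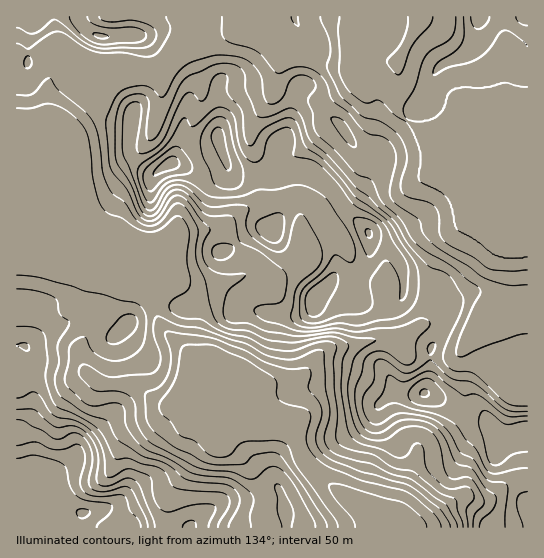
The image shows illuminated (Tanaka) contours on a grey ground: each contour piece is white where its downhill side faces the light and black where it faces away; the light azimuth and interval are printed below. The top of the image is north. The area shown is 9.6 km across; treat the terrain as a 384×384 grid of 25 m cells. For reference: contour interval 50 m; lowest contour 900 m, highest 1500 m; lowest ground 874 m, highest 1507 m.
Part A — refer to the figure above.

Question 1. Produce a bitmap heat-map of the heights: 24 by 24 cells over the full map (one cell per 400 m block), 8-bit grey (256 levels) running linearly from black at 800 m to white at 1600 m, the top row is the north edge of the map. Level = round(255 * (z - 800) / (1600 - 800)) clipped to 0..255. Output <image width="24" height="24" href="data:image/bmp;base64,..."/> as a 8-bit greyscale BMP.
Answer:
<image width="24" height="24" href="data:image/bmp;base64,Qk12BgAAAAAAADYEAAAoAAAAGAAAABgAAAABAAgAAAAAAEACAAATCwAAEwsAAAABAAAAAAAAAAAAAAEBAQACAgIAAwMDAAQEBAAFBQUABgYGAAcHBwAICAgACQkJAAoKCgALCwsADAwMAA0NDQAODg4ADw8PABAQEAAREREAEhISABMTEwAUFBQAFRUVABYWFgAXFxcAGBgYABkZGQAaGhoAGxsbABwcHAAdHR0AHh4eAB8fHwAgICAAISEhACIiIgAjIyMAJCQkACUlJQAmJiYAJycnACgoKAApKSkAKioqACsrKwAsLCwALS0tAC4uLgAvLy8AMDAwADExMQAyMjIAMzMzADQ0NAA1NTUANjY2ADc3NwA4ODgAOTk5ADo6OgA7OzsAPDw8AD09PQA+Pj4APz8/AEBAQABBQUEAQkJCAENDQwBEREQARUVFAEZGRgBHR0cASEhIAElJSQBKSkoAS0tLAExMTABNTU0ATk5OAE9PTwBQUFAAUVFRAFJSUgBTU1MAVFRUAFVVVQBWVlYAV1dXAFhYWABZWVkAWlpaAFtbWwBcXFwAXV1dAF5eXgBfX18AYGBgAGFhYQBiYmIAY2NjAGRkZABlZWUAZmZmAGdnZwBoaGgAaWlpAGpqagBra2sAbGxsAG1tbQBubm4Ab29vAHBwcABxcXEAcnJyAHNzcwB0dHQAdXV1AHZ2dgB3d3cAeHh4AHl5eQB6enoAe3t7AHx8fAB9fX0Afn5+AH9/fwCAgIAAgYGBAIKCggCDg4MAhISEAIWFhQCGhoYAh4eHAIiIiACJiYkAioqKAIuLiwCMjIwAjY2NAI6OjgCPj48AkJCQAJGRkQCSkpIAk5OTAJSUlACVlZUAlpaWAJeXlwCYmJgAmZmZAJqamgCbm5sAnJycAJ2dnQCenp4An5+fAKCgoAChoaEAoqKiAKOjowCkpKQApaWlAKampgCnp6cAqKioAKmpqQCqqqoAq6urAKysrACtra0Arq6uAK+vrwCwsLAAsbGxALKysgCzs7MAtLS0ALW1tQC2trYAt7e3ALi4uAC5ubkAurq6ALu7uwC8vLwAvb29AL6+vgC/v78AwMDAAMHBwQDCwsIAw8PDAMTExADFxcUAxsbGAMfHxwDIyMgAycnJAMrKygDLy8sAzMzMAM3NzQDOzs4Az8/PANDQ0ADR0dEA0tLSANPT0wDU1NQA1dXVANbW1gDX19cA2NjYANnZ2QDa2toA29vbANzc3ADd3d0A3t7eAN/f3wDg4OAA4eHhAOLi4gDj4+MA5OTkAOXl5QDm5uYA5+fnAOjo6ADp6ekA6urqAOvr6wDs7OwA7e3tAO7u7gDv7+8A8PDwAPHx8QDy8vIA8/PzAPT09AD19fUA9vb2APf39wD4+PgA+fn5APr6+gD7+/sA/Pz8AP39/QD+/v4A////ANjY2trLv52VmoVpXGBXPCMaGh0sUH+YrNjY1cO9sZCGhYJsXF9IKB0fJC9NZHWSrNvaza2SlohzYFlQUVIwJzA9S1lvgY6sq8vIxK+BdGFLOi83PzorQldhbm92k6vFv7WsqZNyW0EyKykqKyouTm2LiHqEpbnGx6GSfWplUjYqKSkpKSswSHakqKi0tbmxn45/YVJQST8sKSkpKjM9UHyfsb7HsKaNg419XVFYVlA1KSkqNEBCUneWpJqnj4mDg459YmBsZVI4MDVFW2diW3GEiIuchX6Bg354bmdvb1FNVGh5hI+gnZqalI+Tj3l2eHNxa2lmYVVhaXmJjpS5wrmyqqOYloB1dGhjXVhVU1NYZ3qBho6nwbqyq6qXkHxvbVVUU1NTU1NXcYuIiZSUqLG5saSIdmRWVVNTU1NTVVZWcYuRp6mWpazHsodtWVFQUFNTU1VdbX5ieo2Xrq6gqLa6lnRmUlBQUFNTU1psiquCna+tqamnsa6Rc2BYUFBQUFNTVF97osi8usbCtLW4tJF/cldQUFBQUFNTVWGHo7HHvs25rbKrk396dFpQUFBQUFRVV2aKo5Gvuc2qorGXfn9wZlNQUFBQUF1bYnKGo4qfqbWijJKIfG9ZUlNVUFBQUHJrc3J2h4CNnaKVgn2Fc1RMSE5bUVBQUH1zcXBwdXd9i5aPem90ZElDQUZcXVxXVYB1dIiQkId3d3hzbGZpZEhBQUFOW2ReXpSLlKSdnIx9eHFoZmpuXkpDRD9BT21maA=="/>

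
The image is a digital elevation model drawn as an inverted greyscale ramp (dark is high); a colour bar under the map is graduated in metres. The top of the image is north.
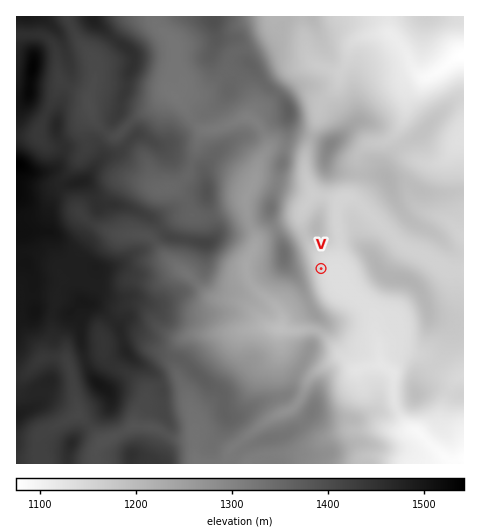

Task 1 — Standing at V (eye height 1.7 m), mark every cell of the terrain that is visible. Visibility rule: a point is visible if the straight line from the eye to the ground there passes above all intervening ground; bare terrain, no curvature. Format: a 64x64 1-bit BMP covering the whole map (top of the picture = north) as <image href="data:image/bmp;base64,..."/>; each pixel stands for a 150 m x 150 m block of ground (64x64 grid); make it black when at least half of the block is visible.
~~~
<image width="64" height="64" href="data:image/bmp;base64,Qk0+AgAAAAAAAD4AAAAoAAAAQAAAAEAAAAABAAEAAAAAAAACAAATCwAAEwsAAAIAAAAAAAAA////AAAAAAAAAAAAAAAAAAAAAAAAAAAAAAAAAAAAAAAAAAAAAAAAAAAAAAAAAAAAAAAAAAAAAAAAAAAAAAAAAAAAAAAAAAAAAAAAAAAAAAAAAAAAAAABgAAAAAAAAAGAAAAAAAAAAcAAAAAAAAABwAAAAAAAAAHgAAAAAAAAAfAAAAAAAAAD8AAAAAAAAAfAAAAAAAAAB8AAAAAAAAAPwAAAAAAAAA/gAAAAAAAAH+AAAAAAAB8/4AAAAAAAH/hgAAAAAAA/8AAAAAAAAD/wAAAAAAAAf/gAAAAAAAB/8AAAAAAAAH/wAAAAAAAA/+AAAAAAAAH/4AAAAAAAAf/AAAAAAAAA/4AAAAAAAAAxAAAAAAAAAAEAAAAAAAAAAQAAAAAAAAAAAAAAAAAABAAAAAAAAAAEAAAAAAAAAAYADAAAAAAAAgA4AAAAAAACAHgAAAAAAAIAAAAAAAAAAgAAAAAAAAAAAAAAAAAAAAAAAAAAAAAAAAAAAAAAAAAAAAAAAAAAAAAAAAAAAAAAAAAAAAAAAAAAAAAAAAAAAAAAAAAAAAAAAAAAAAAAAAAAAAAAAAAAAAAAAAAAAAAAAAAAAAAAAAAAAAAAAAAAAAAAAAAAAAAAAAAAAAAAAAAAAAAAAAAAAAAAAAAAAAAAAAAAAAAAAAAAAAAAAAAAAAAAAAAAAAAAAAAAAA=="/>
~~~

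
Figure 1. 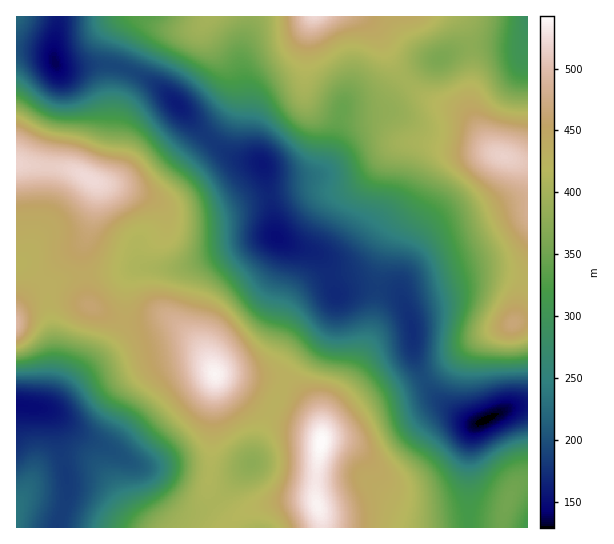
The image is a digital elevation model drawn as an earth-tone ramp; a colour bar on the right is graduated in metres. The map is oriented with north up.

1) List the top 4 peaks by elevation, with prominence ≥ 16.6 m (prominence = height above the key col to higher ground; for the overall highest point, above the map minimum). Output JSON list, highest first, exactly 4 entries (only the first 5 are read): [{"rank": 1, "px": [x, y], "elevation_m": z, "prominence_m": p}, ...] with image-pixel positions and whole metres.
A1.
[{"rank": 1, "px": [321, 442], "elevation_m": 542, "prominence_m": 413}, {"rank": 2, "px": [215, 374], "elevation_m": 538, "prominence_m": 106}, {"rank": 3, "px": [90, 179], "elevation_m": 523, "prominence_m": 80}, {"rank": 4, "px": [503, 157], "elevation_m": 515, "prominence_m": 116}]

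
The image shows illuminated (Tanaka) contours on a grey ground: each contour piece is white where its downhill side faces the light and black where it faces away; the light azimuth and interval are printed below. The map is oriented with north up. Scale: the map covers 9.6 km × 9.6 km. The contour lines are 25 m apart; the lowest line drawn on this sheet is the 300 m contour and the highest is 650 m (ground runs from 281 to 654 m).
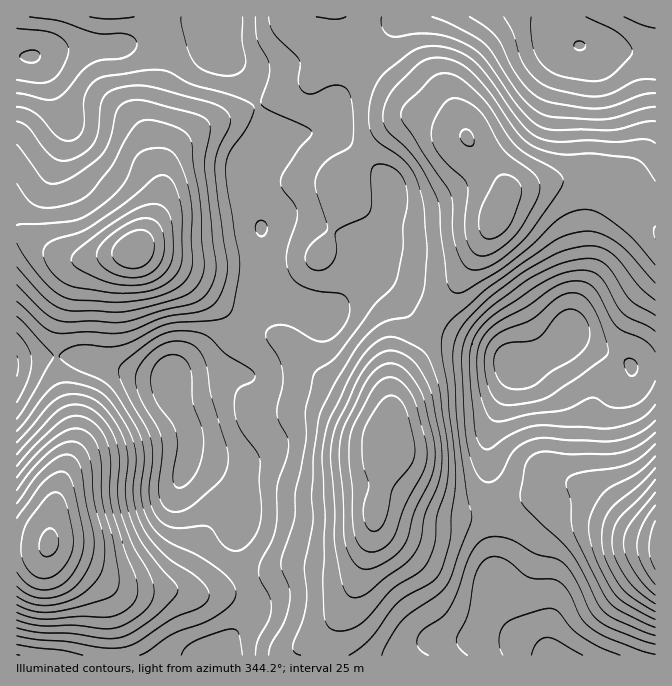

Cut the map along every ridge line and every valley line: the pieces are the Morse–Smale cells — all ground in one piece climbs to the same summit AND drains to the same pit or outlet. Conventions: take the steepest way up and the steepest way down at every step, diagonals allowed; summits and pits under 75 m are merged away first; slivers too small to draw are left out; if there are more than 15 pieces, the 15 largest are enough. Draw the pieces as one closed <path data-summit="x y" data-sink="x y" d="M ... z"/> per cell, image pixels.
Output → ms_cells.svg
<path data-summit="390 428" data-sink="170 380" d="M342 53l-10 11-25 20-49 21 6 22 0 18-16 22-2 13 15 43 2 69-30 60-9 11-12 5-28 5-13 5 2 19 16 33 0 22-3 11 16 5 18 11 16 16 5 10-5 37 5 25 10 25 2 13-5 13-17 19-11 19 113-1 1-27 25-50 14-43 1-25 7-25 2-30 8-23 2-44 8-16 22-27 8-18-13-6-50-54 1-9 17-33 5-18 0-17-3-8-16-18-24-20-13-10-14-6 8-8 9-22 25-35z"/><path data-summit="48 544" data-sink="170 380" d="M75 356l-45 2-12 1-2 3 0 293 203 1 12-19 17-19 5-13-2-13-10-25-5-25 0-10 5-17-2-15-25-26-12-6-16-5 3-11 0-22-16-33-2-17-2-2-25-2z"/><path data-summit="134 250" data-sink="170 380" d="M257 106l-57 22-27 20-9 17-1 25-5 20-10 22-13 17-17 5-44 5-14-3-36-20-8-1 1 126 31-5 27 0 69 20 26 3 14-6 33-7 12-9 34-65-2-69-15-43 2-13 16-22 0-18-5-19z"/><path data-summit="134 250" data-sink="32 57" d="M215 21l-40 8-23 10-30 7-47 2-25 3-13 5-21 1 1 177 43 22 14 3 44-5 14-3 6-4 10-15 10-22 5-20 1-25 9-17 27-20 58-23-19-35-20-22z"/><path data-summit="497 217" data-sink="580 45" d="M554 16l-152 0-34 37-5 9 31 24 23 23 43 22 36 41 8 13 1 11 9-7 26-6 25-4 24 0 18 5 15 9 33 33 1-169-4-3-23-3-24 0-26-5-9-5-12-13z"/><path data-summit="497 217" data-sink="569 333" d="M589 179l-39 2-40 10-6 6-5 15-25 46-21 34-15 18-7 17 57 21 27 16 13-1 19-9 23-20 34 19 25 10 3 5 23-2 1-139-34-34-15-9z"/><path data-summit="655 548" data-sink="569 333" d="M570 334l-23 20-13 7-20 4-5 20-21 50 1 52 5 21 3 5 3 0 32-15 32-10 13-2 20 8 35 30 23 9 1-166-24 1-3-5-25-10z"/><path data-summit="655 548" data-sink="554 655" d="M577 486l-13 2-32 10-36 16 2 28-5 38 3 24 7 13 9 11 37 28 106 0 1-122-24-10-35-30z"/><path data-summit="497 217" data-sink="170 380" d="M364 63l-21 27-14 30-8 8 14 6 13 10 24 20 16 18 3 8 0 17-5 18-17 33-1 9 50 54 12 5 8-16 15-18 21-34 25-46 7-22-10-18-36-41-43-22-23-23z"/><path data-summit="390 428" data-sink="554 655" d="M392 493l-8 0-8 10-3 32-10 33-30 66 0 21 214 1-7-8-20-12-14-14-10-18-3-14 5-48-2-28-48 2-26-8z"/><path data-summit="390 428" data-sink="569 333" d="M435 328l-6 0-6 17-22 27-7 11-3 17 0 32-8 23-4 40 5-2 8 0 30 15 26 8 44-2 4-4-7-23-1-52 21-50 5-22-26-15-31-10z"/><path data-summit="390 428" data-sink="32 57" d="M337 16l-122 0-1 4 5 28 27 32 10 23 6 1 45-20 32-27 2-10z"/><path data-summit="48 544" data-sink="32 57" d="M214 16l-197 0-1 39 21 1 23-7 62-3 30-7 23-10 39-6z"/><path data-summit="48 544" data-sink="580 45" d="M655 16l-100 0-1 4 4 8 12 13 9 5 26 5 24 0 26 5z"/><path data-summit="390 428" data-sink="580 45" d="M400 16l-62 0 3 36 21 11z"/>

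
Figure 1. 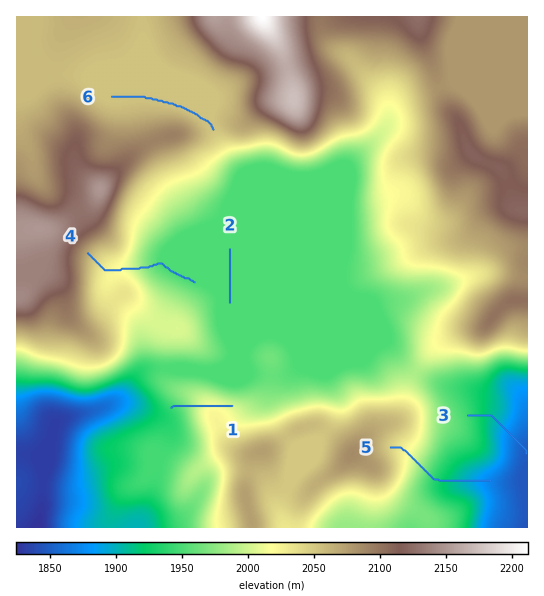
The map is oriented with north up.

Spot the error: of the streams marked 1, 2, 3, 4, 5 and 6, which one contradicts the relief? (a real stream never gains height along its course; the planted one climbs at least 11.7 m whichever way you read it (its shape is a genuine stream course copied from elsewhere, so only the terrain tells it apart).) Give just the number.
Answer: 1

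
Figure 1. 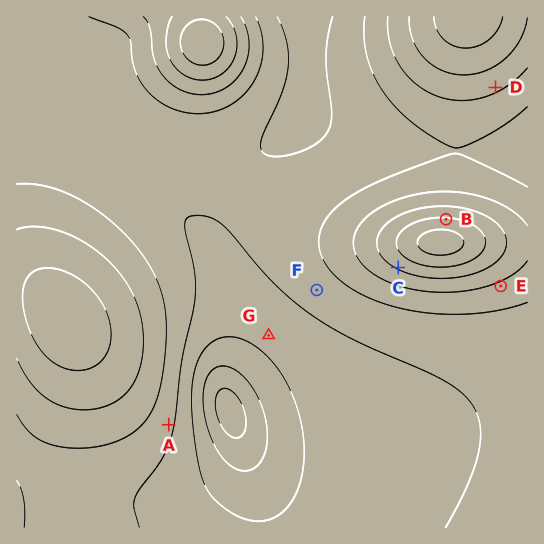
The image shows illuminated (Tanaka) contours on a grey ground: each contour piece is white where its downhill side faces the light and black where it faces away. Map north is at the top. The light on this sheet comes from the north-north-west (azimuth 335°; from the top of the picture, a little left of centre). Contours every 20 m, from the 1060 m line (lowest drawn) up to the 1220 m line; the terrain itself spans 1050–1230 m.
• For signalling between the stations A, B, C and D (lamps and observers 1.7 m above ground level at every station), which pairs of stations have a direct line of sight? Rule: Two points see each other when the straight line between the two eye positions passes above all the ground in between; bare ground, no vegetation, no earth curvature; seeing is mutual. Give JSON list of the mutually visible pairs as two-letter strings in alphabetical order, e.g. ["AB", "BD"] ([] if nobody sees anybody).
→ ["AC", "BD"]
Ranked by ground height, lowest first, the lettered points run G F E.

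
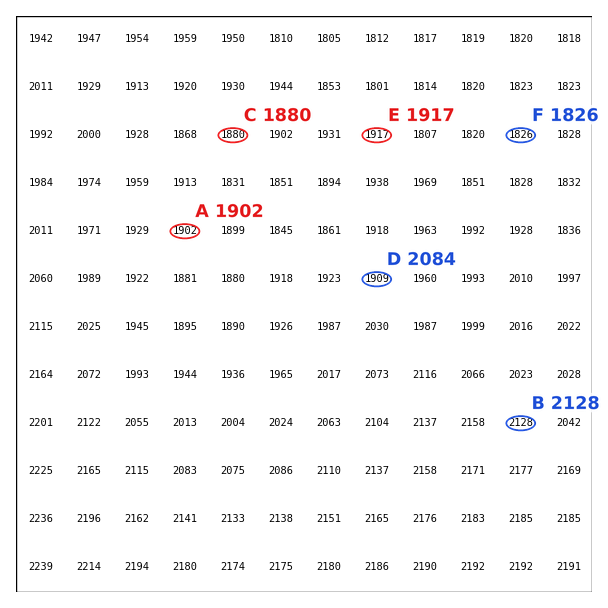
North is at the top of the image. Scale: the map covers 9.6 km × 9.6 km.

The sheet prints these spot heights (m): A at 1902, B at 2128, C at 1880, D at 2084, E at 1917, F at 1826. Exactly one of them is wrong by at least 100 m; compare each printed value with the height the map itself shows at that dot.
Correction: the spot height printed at D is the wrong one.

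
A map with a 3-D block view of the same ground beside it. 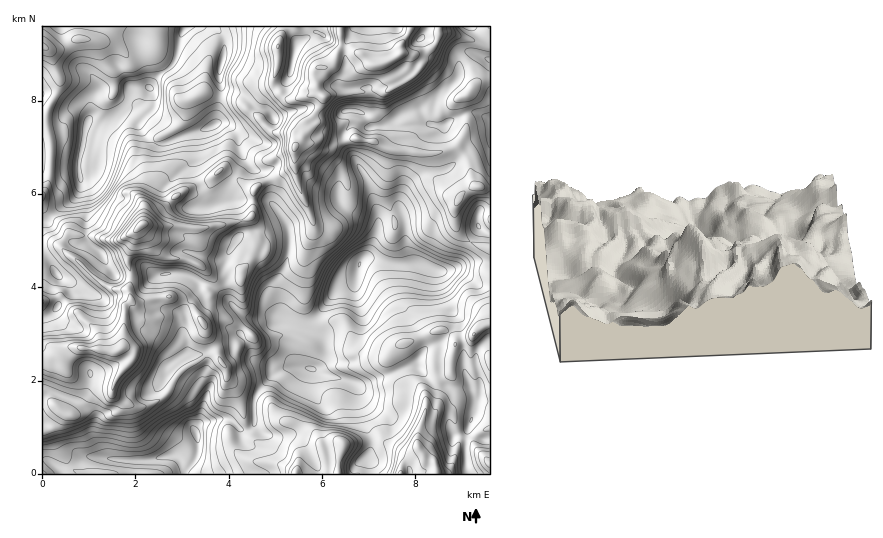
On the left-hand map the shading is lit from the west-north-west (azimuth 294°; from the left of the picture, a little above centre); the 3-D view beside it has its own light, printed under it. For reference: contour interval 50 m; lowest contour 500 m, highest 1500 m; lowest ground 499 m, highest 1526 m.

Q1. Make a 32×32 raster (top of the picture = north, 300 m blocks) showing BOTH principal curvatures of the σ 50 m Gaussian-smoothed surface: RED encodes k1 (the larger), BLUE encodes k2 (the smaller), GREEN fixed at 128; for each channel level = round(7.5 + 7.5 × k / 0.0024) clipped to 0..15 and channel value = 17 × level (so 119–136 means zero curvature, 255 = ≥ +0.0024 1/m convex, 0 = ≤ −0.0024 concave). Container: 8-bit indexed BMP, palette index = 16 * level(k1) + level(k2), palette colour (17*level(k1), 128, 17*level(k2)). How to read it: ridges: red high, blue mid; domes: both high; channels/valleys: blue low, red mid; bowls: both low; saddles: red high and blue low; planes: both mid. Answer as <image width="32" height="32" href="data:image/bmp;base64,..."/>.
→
<image width="32" height="32" href="data:image/bmp;base64,Qk02CAAAAAAAADYEAAAoAAAAIAAAACAAAAABAAgAAAAAAAAEAAATCwAAEwsAAAABAAAAAAAAAIAAABGAAAAigAAAM4AAAESAAABVgAAAZoAAAHeAAACIgAAAmYAAAKqAAAC7gAAAzIAAAN2AAADugAAA/4AAAACAEQARgBEAIoARADOAEQBEgBEAVYARAGaAEQB3gBEAiIARAJmAEQCqgBEAu4ARAMyAEQDdgBEA7oARAP+AEQAAgCIAEYAiACKAIgAzgCIARIAiAFWAIgBmgCIAd4AiAIiAIgCZgCIAqoAiALuAIgDMgCIA3YAiAO6AIgD/gCIAAIAzABGAMwAigDMAM4AzAESAMwBVgDMAZoAzAHeAMwCIgDMAmYAzAKqAMwC7gDMAzIAzAN2AMwDugDMA/4AzAACARAARgEQAIoBEADOARABEgEQAVYBEAGaARAB3gEQAiIBEAJmARACqgEQAu4BEAMyARADdgEQA7oBEAP+ARAAAgFUAEYBVACKAVQAzgFUARIBVAFWAVQBmgFUAd4BVAIiAVQCZgFUAqoBVALuAVQDMgFUA3YBVAO6AVQD/gFUAAIBmABGAZgAigGYAM4BmAESAZgBVgGYAZoBmAHeAZgCIgGYAmYBmAKqAZgC7gGYAzIBmAN2AZgDugGYA/4BmAACAdwARgHcAIoB3ADOAdwBEgHcAVYB3AGaAdwB3gHcAiIB3AJmAdwCqgHcAu4B3AMyAdwDdgHcA7oB3AP+AdwAAgIgAEYCIACKAiAAzgIgARICIAFWAiABmgIgAd4CIAIiAiACZgIgAqoCIALuAiADMgIgA3YCIAO6AiAD/gIgAAICZABGAmQAigJkAM4CZAESAmQBVgJkAZoCZAHeAmQCIgJkAmYCZAKqAmQC7gJkAzICZAN2AmQDugJkA/4CZAACAqgARgKoAIoCqADOAqgBEgKoAVYCqAGaAqgB3gKoAiICqAJmAqgCqgKoAu4CqAMyAqgDdgKoA7oCqAP+AqgAAgLsAEYC7ACKAuwAzgLsARIC7AFWAuwBmgLsAd4C7AIiAuwCZgLsAqoC7ALuAuwDMgLsA3YC7AO6AuwD/gLsAAIDMABGAzAAigMwAM4DMAESAzABVgMwAZoDMAHeAzACIgMwAmYDMAKqAzAC7gMwAzIDMAN2AzADugMwA/4DMAACA3QARgN0AIoDdADOA3QBEgN0AVYDdAGaA3QB3gN0AiIDdAJmA3QCqgN0Au4DdAMyA3QDdgN0A7oDdAP+A3QAAgO4AEYDuACKA7gAzgO4ARIDuAFWA7gBmgO4Ad4DuAIiA7gCZgO4AqoDuALuA7gDMgO4A3YDuAO6A7gD/gO4AAID/ABGA/wAigP8AM4D/AESA/wBVgP8AZoD/AHeA/wCIgP8AmYD/AKqA/wC7gP8AzID/AN2A/wDugP8A/4D/AIKUpra1pKKjpqSEpZeWp6elxOd0lfNgZFL1g7b11YDHg6WDgnGCk5OBg5aCp7emlYaFxpSV+JNzhNbW56TToPjGhIWFdYeop5aVlYGn2JWlg5SFt+b89aOmg/imlZHDkLTHt4O2lqeWdINQgaOyw4G4yMbnlJOUp5ZjtcWTxXDHuOjXs6TW6finp6aQtpXWkejHp3JylXV1pYZz9sa2g4XEgYOl9/Slgva3t6DXl7ag6HRzhKiohXSWmIP3paaUc4On1pSl9YNzdNeGpKHnuaKThYeGlYJhc7eYtrOUtoNzx8iUUnL015VzpteDxPeWlWOFdGOkxrentoODpJbGlJSXpuTl99X4pnSFdaT2k4K0lIWGp4Snpqi4p4SkldaTtNfW9tO2x8ezp4WUx8SUw/m0pqiXhZeVp6jJ2LRy5vSQhIOB1ITmk4eYhYP5pZT0k3SFhZaWt6WEloV1xuik1feAo/q2k/WklpaDs+WkpMJzZXams7XJlIWol5eWlXKVp+TDkoFQw/fF9vjFlLVg93KGdrjFYJRjlpaoqJaltbinhJODovXj9XF0pZSRxLX4Y3SHl+dxhXOXmJeGdmSWtXKCcrT3g2D1YHBwkPeklfillJSo2ISCcqeVhIRzYGCTuJLm94RgteK09/Tys3SEp8e4kbemxnNRcpOUc3OWhZOk1uaDsPT3x6a3pKa4hXOGp7iAt6jIyJSSuKajuKe49udz2MejhKT5+dXV9vf21KK0l3GW16fat5KWtqS5lfiDcLKzt7SWlqb3hKJgcKPF9uiDc5X2lpW2g5SVdKZ093SQtZNxc6W1tPiz84OWhHSDwWGF95Z1g8iCpWN2l7bptHHltmFkY9jmknLE9rWWhcX4pIP2lXSlt5K4hIWnppfm+uaVcYZjtaWnqIV0pPnFpYCyxOW2dbWChLiFhaWFdqa295aBh3SVx6emyKeVpNaC2NPUx5WWpFCVlLa2x6eEt6fntpKGhpXYlYGClpantoSCYOfoyKTi9vb3traVtteml+e2k4WGlaWFx8WRcGOzgqTz57e2xpHUgKOWloV0hciH1pS1c4V0loWUpLeGYnPG9lCgxOaygKOkk3OWhaaDtIL3hXSVt6WWlpHayKiix9aTlPfCw/eAkaPEcnOFlee3tpTXloSExHJhk9mm2rGjtqX3osfms8PVtPj3pIOCk+inltiVgqfVtoWwlYbWgMmohPdwlOe2lLalo4X3tJSDpbjGlWOWpoS4p6iBl7egg6aE9rCj2eejptfn1cX3pIO2gvnEtre4p4aHuJKHmLVyhqb6s4CUo/PIp5X5sOTmYqPGhpTIt6aGdZe4g5OXpHWXpcfypYRw9YV2hqLzcPj00qQ="/>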